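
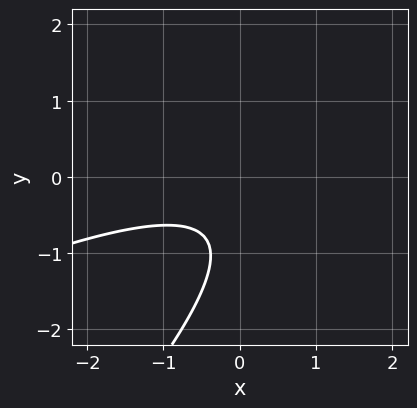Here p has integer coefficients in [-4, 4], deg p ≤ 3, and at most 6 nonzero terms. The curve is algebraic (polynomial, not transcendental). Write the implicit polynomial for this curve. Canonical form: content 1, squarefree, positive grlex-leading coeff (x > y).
x^2 - 3*x*y + 2*y^2 + 3*y + 2

(a) deg p = 2. A generic line meets the curve in up to 2 points.
(b) From the visible intercepts: it misses every integer gridline on the y-axis; no x-intercept at any integer in the box.
(c) Matching integer coefficients to the picture gives p.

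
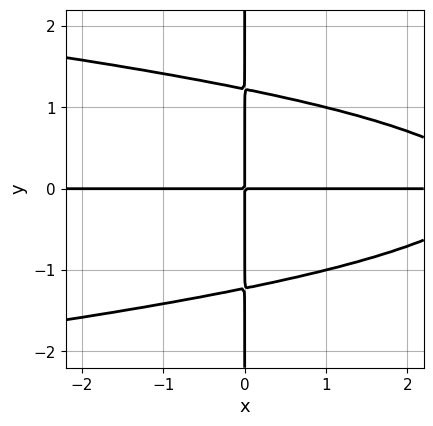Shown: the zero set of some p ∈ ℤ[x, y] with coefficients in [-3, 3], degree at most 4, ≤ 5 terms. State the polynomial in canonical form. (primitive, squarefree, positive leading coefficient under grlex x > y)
(a) The degree is 4 — a generic line meets the curve in up to 4 points.
(b) Observable constraints: every point of the y-axis in the box is on the curve; every point of the x-axis in the box is on the curve.
(c) Putting this together gives p.

2*x*y^3 + x^2*y - 3*x*y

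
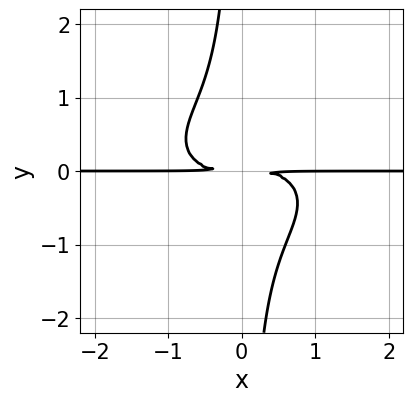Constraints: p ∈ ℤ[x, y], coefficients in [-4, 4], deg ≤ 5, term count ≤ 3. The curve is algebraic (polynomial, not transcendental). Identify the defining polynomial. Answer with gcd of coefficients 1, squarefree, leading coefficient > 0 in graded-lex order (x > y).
x^3*y + 3*x*y^3 + 2*y^2

1. deg p = 4.
2. Against the integer gridlines: every point of the x-axis in the box is on the curve.
3. The integer polynomial consistent with all of this is the stated p.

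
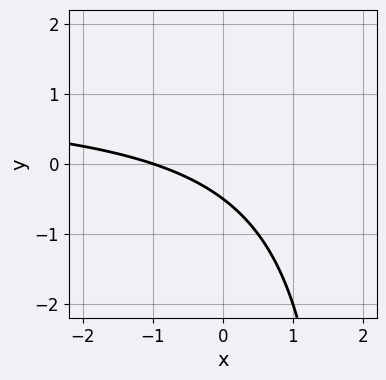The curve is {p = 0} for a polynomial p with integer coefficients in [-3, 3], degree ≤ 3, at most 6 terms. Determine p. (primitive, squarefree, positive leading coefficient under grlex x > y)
Degree: a generic line meets the curve in up to 2 points, so deg p = 2.
Reading off the gridlines: one x-axis crossing is at x = -1.
Solving for integer coefficients yields p as stated.

x*y - x - 2*y - 1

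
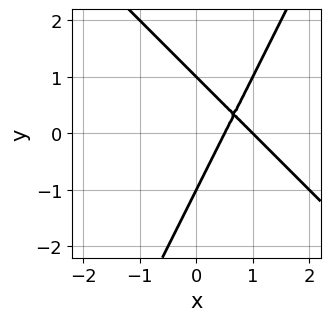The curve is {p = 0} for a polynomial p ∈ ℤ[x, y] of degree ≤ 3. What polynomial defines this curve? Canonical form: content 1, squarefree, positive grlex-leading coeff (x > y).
2*x^2 + x*y - y^2 - 3*x + 1

1. The degree is 2 — no degree-1 curve has this shape.
2. Against the integer gridlines: the y-axis gridline crossings are at y ∈ {-1, 1}; one x-axis crossing is at x = 1.
3. Matching integer coefficients to the picture gives p.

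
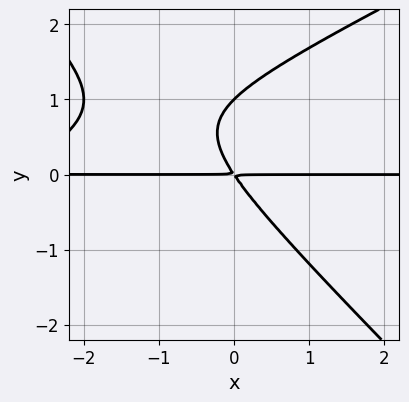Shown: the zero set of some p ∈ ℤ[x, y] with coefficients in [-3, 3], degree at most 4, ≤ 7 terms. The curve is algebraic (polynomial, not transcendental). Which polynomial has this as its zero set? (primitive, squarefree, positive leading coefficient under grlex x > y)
x^2*y - x*y^2 - 2*y^3 + 3*x*y + 2*y^2

First, deg p = 3. A generic line meets the curve in up to 3 points.
Next, checking where it meets the axes: every point of the x-axis in the box is on the curve; it meets the y-axis at y = 1 (among the integer gridlines).
Finally, matching integer coefficients to the picture gives p.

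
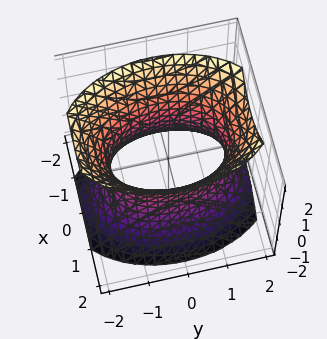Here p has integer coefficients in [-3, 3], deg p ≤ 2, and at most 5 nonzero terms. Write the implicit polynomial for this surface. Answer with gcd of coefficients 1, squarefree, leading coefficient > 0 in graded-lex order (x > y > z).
2*x^2 + y^2 - z^2 - 2

The degree is 2 — one connected sheet with a waist; a quadric.
Symmetries: the z ↦ −z reflection is a symmetry, so z appears only in even powers; the x ↦ −x reflection is a symmetry, so x appears only in even powers; it's symmetric under y → −y, forcing even powers of y.
Observable constraints: among the integer gridlines, it crosses the x-axis at x ∈ {-1, 1}; it misses every integer gridline on the z-axis.
Fitting integer coefficients to these (and the overall shape) gives p.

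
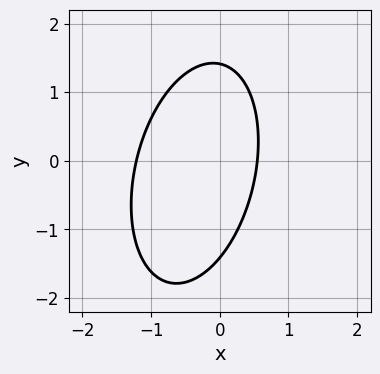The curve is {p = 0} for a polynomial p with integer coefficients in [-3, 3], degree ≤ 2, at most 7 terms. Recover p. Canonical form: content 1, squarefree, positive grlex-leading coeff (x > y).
3*x^2 - x*y + y^2 + 2*x - 2

First, the degree is 2 — a generic line meets the curve in up to 2 points.
Finally, matching integer coefficients to the picture gives p.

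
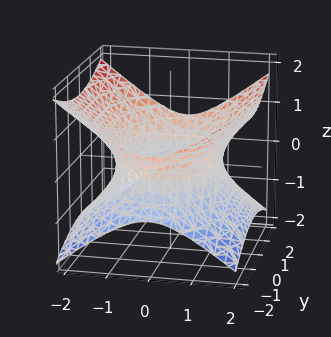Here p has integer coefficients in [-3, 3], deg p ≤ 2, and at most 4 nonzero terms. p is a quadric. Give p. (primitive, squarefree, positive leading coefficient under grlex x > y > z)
Degree: one connected sheet with a waist; a quadric, so deg p = 2.
Symmetries: it's symmetric under y → −y, forcing even powers of y; mirror symmetry z ↦ −z ⇒ only even powers of z; the x ↦ −x reflection is a symmetry, so x appears only in even powers.
From the axis intercepts and sections: it misses every integer gridline on the z-axis.
Together with the visible shape, these determine p as stated.

2*x^2 + y^2 - 3*z^2 - 3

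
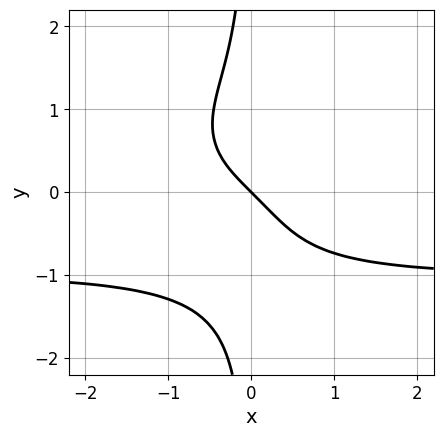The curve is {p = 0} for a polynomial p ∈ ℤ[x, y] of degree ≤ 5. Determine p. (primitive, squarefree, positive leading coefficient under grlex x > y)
x^3*y + 2*x*y^3 + x^3 + 2*x + 2*y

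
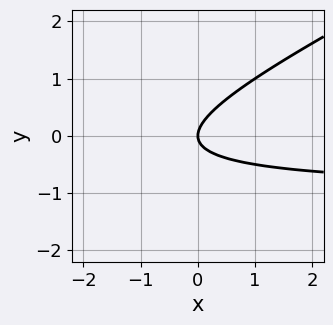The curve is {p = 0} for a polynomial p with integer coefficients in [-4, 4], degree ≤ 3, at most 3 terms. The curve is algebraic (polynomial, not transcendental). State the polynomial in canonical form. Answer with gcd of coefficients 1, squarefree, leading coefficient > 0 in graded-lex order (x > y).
1. deg p = 2. A generic line meets the curve in up to 2 points.
2. From the visible intercepts: it crosses the y-axis at the gridline y = 0; it crosses the x-axis at the gridline x = 0.
3. Together with the visible shape, these determine p as stated.

x*y - 2*y^2 + x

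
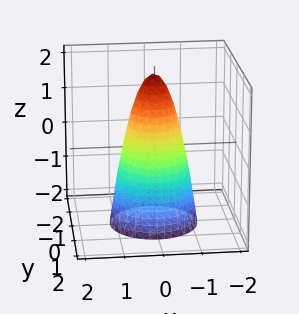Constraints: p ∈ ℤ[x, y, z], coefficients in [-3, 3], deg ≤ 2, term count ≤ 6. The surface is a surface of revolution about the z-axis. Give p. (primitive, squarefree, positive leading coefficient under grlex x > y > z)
3*x^2 + 3*y^2 + z - 2

First, deg p = 2. No degree-1 surface has this shape.
Then, symmetries: the z-axis is an axis of rotation, so x and y enter only as x² + y².
Next, observable constraints: a circular section at z = -2 has radius between 1 and 2; it meets the z-axis at z = 2 (among the integer gridlines).
Finally, solving for integer coefficients yields p as stated.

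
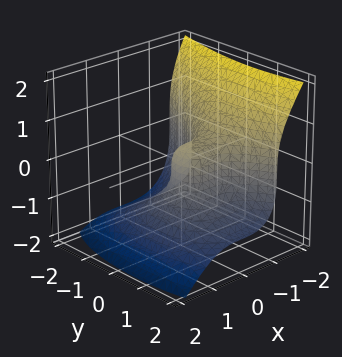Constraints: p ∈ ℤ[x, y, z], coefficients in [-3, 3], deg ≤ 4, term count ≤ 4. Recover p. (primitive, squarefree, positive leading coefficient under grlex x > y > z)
3*x^3 + 2*z^3 + 2*y^2 - 2*y

Degree: no degree-2 surface has this shape, so deg p = 3.
From the axis intercepts and sections: the y-axis gridline crossings are at y ∈ {0, 1}; one z-axis crossing is at z = 0.
These observations pin down the coefficients.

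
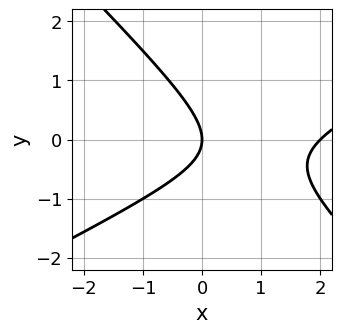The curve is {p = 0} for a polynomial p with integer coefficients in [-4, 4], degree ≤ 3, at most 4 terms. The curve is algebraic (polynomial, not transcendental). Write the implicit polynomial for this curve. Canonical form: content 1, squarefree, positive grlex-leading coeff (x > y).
x^2 - x*y - 2*y^2 - 2*x

First, degree: a generic line meets the curve in up to 2 points, so deg p = 2.
Next, checking where it meets the axes: one y-axis crossing is at y = 0; among the integer gridlines, it crosses the x-axis at x ∈ {0, 2}.
Finally, fitting integer coefficients to these (and the overall shape) gives p.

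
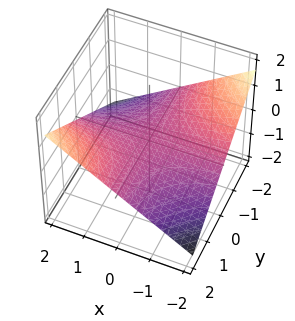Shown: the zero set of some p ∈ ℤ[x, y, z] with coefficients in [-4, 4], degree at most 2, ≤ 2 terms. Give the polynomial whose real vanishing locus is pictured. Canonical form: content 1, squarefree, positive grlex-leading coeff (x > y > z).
(a) The degree is 2 — a hyperbolic paraboloid; a quadric.
(b) Reading off the gridlines: every point of the x-axis in the box is on the surface; one z-axis crossing is at z = 0.
(c) Together with the visible shape, these determine p as stated. Check: (0, 2, 0) on the y-axis lies on the surface, and p(0, 2, 0) = 0. ✓

x*y - 3*z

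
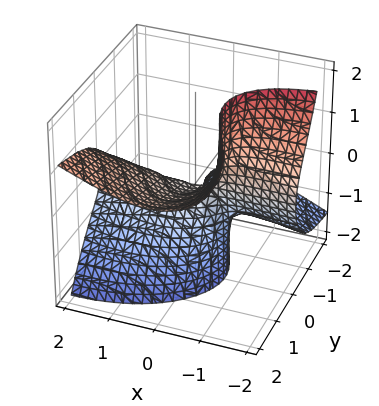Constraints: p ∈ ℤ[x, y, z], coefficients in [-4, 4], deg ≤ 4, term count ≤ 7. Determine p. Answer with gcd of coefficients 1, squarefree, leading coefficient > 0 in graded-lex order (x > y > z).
(a) The degree is 3 — the shape is more complex than any degree-2 surface.
(b) Reading off the gridlines: it meets the y-axis at y = 0 (among the integer gridlines); one z-axis crossing is at z = 0.
(c) The integer polynomial consistent with all of this is the stated p. Check: (-1, 0, 0) on the x-axis lies on the surface, and p(-1, 0, 0) = 0. ✓

2*x^2*y - 3*x*z^2 + y^3 - 3*y^2*z - 2*z^2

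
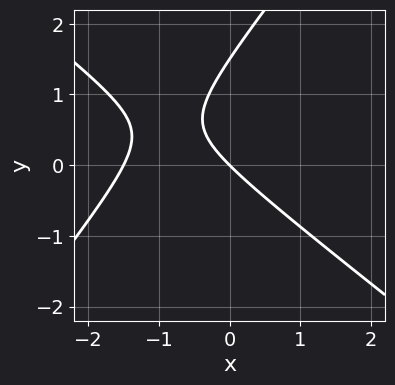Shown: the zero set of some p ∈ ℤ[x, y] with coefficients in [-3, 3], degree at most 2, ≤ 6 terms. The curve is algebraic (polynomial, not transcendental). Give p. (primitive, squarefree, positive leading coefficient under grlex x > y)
2*x^2 + x*y - 2*y^2 + 3*x + 3*y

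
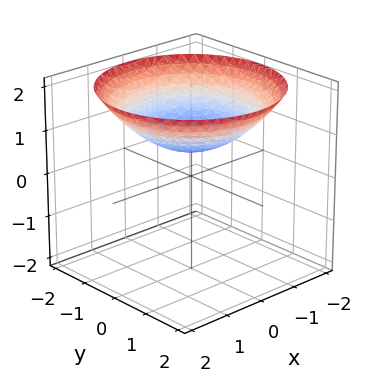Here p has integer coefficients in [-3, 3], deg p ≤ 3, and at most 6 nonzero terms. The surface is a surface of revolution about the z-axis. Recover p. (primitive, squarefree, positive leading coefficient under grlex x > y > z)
x^2 + y^2 - 3*z + 2

1. deg p = 2. A generic line meets the surface in up to 2 points.
2. Symmetry: every cross-section ⟂ z is a circle, so x, y appear only via x² + y².
3. Checking where it meets the axes: the surface avoids every integer y-axis point in the box; no x-intercept at any integer in the box; a circular section at z = 1 has radius exactly 1.
4. Solving for integer coefficients yields p as stated.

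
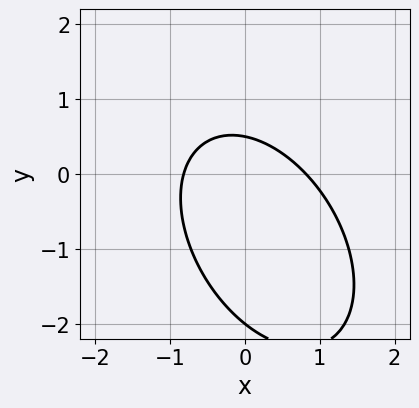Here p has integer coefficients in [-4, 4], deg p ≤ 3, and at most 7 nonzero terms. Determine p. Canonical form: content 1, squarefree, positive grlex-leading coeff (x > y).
(a) deg p = 2.
(b) Checking where it meets the axes: one y-axis crossing is at y = -2.
(c) These observations pin down the coefficients.

3*x^2 + 2*x*y + 2*y^2 + 3*y - 2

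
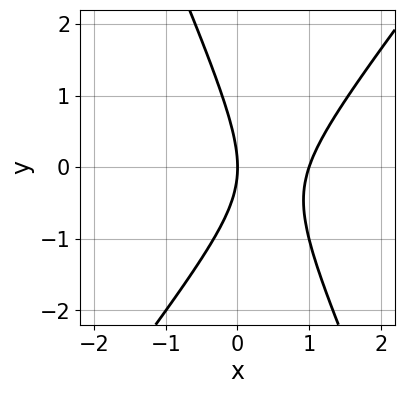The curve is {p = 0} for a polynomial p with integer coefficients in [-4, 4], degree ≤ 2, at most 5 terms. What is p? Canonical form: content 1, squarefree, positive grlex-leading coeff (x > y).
3*x^2 - x*y - y^2 - 3*x

1. The degree is 2 — a generic line meets the curve in up to 2 points.
2. From the axis intercepts and sections: the x-axis gridline crossings are at x ∈ {0, 1}; one y-axis crossing is at y = 0.
3. Solving for integer coefficients yields p as stated.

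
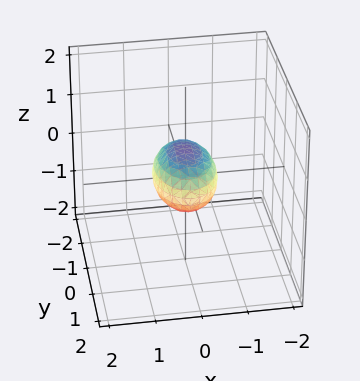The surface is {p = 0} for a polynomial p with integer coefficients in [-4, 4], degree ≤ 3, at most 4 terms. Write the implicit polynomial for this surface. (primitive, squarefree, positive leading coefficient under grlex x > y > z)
2*x^2 + y^2 + 2*z^2 - 1

(a) The degree is 2 — a closed, bounded, convex surface; a quadric.
(b) Symmetries: it's symmetric under y → −y, forcing even powers of y; mirror symmetry z ↦ −z ⇒ only even powers of z; mirror symmetry x ↦ −x ⇒ only even powers of x.
(c) Observable constraints: among the integer gridlines, it crosses the y-axis at y ∈ {-1, 1}.
(d) The integer polynomial consistent with all of this is the stated p.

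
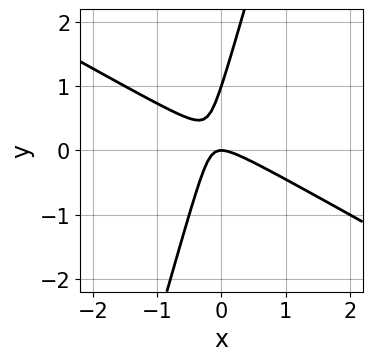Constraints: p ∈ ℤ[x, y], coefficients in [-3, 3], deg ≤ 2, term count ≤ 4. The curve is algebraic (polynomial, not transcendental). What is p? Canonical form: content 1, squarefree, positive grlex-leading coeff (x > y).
2*x^2 + 3*x*y - y^2 + y

Degree: a generic line meets the curve in up to 2 points, so deg p = 2.
Against the integer gridlines: it meets the x-axis at x = 0 (among the integer gridlines); among the integer gridlines, it crosses the y-axis at y ∈ {0, 1}.
Matching integer coefficients to the picture gives p.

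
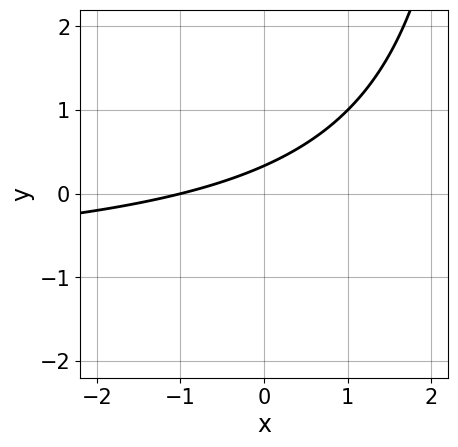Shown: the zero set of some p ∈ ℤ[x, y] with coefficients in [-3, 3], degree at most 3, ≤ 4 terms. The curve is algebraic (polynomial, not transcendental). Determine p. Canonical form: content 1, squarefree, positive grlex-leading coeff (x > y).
x*y + x - 3*y + 1

(a) deg p = 2. A generic line meets the curve in up to 2 points.
(b) From the visible intercepts: it meets the x-axis at x = -1 (among the integer gridlines).
(c) These observations pin down the coefficients.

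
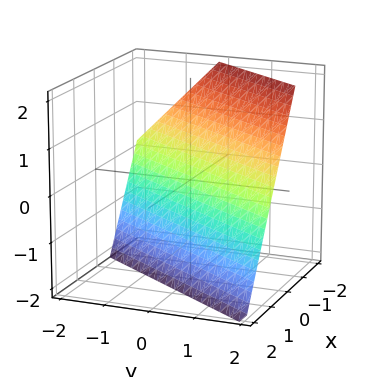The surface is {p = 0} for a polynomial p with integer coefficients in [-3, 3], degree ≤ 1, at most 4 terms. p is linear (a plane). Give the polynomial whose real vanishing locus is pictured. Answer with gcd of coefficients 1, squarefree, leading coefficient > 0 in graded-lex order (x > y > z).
First, deg p = 1.
Next, reading off the gridlines: it crosses the z-axis at the gridline z = -1; one y-axis crossing is at y = 1.
Finally, solving for integer coefficients yields p as stated.

3*x - 2*y + 2*z + 2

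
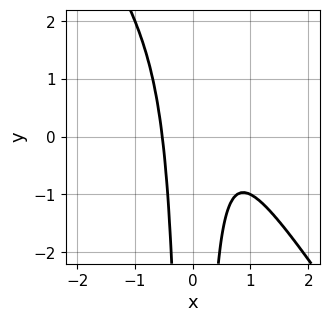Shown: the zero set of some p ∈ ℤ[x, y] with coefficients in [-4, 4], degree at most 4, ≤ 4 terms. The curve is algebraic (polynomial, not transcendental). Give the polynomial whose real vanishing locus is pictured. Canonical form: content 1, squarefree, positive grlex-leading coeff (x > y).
1. The degree is 3 — no degree-2 curve has this shape.
2. Against the integer gridlines: it misses every integer gridline on the y-axis.
3. Together with the visible shape, these determine p as stated.

3*x^3 + 2*x^2*y - 2*x^2 + 1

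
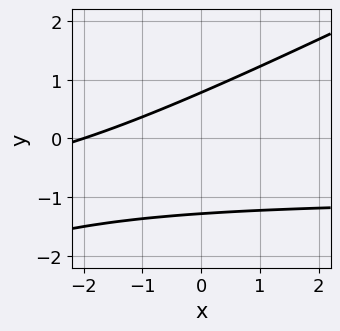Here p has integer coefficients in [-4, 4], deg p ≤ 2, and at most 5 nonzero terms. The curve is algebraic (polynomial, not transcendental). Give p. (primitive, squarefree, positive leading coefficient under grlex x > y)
x*y - 2*y^2 + x - y + 2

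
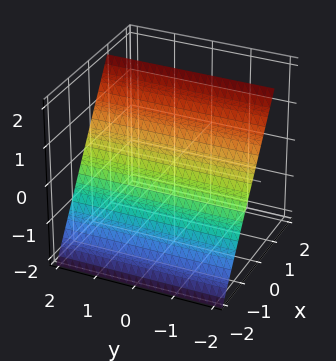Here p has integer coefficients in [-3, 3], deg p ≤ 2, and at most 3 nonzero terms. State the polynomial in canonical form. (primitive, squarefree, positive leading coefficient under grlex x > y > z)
3*x - 2*z + 2

First, deg p = 1. The surface is flat (a plane).
Then, observable constraints: one z-axis crossing is at z = 1; it misses every integer gridline on the y-axis.
Finally, the integer polynomial consistent with all of this is the stated p.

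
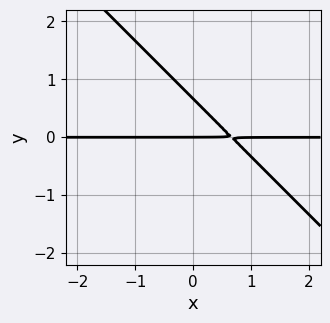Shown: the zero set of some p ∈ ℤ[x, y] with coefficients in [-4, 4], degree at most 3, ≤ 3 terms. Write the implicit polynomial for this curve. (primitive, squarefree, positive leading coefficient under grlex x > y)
3*x*y + 3*y^2 - 2*y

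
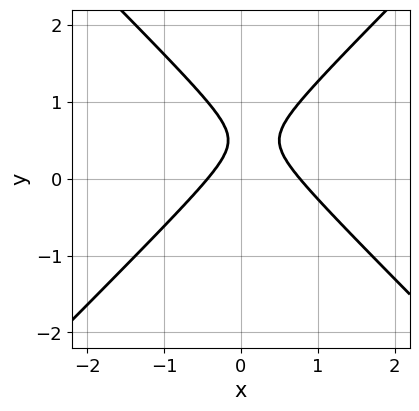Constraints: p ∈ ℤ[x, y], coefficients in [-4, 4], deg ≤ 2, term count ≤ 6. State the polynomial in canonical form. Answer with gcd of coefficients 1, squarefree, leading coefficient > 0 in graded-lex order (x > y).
First, the degree is 2 — the shape is more complex than any degree-1 curve.
Then, checking where it meets the axes: the curve avoids every integer y-axis point in the box.
Finally, the integer polynomial consistent with all of this is the stated p.

3*x^2 - 3*y^2 - x + 3*y - 1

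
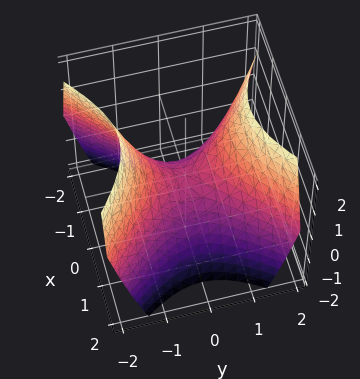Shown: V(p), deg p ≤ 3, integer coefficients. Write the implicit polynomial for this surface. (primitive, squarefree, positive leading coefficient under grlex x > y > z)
x^2 - y^2 + z

1. deg p = 2.
2. Symmetries: mirror symmetry x ↦ −x ⇒ only even powers of x; it's symmetric under y → −y, forcing even powers of y.
3. Checking where it meets the axes: it crosses the z-axis at the gridline z = 0; it crosses the x-axis at the gridline x = 0; it meets the y-axis at y = 0 (among the integer gridlines).
4. Fitting integer coefficients to these (and the overall shape) gives p.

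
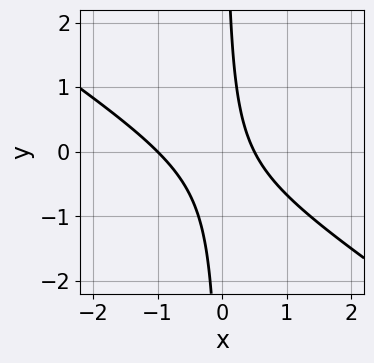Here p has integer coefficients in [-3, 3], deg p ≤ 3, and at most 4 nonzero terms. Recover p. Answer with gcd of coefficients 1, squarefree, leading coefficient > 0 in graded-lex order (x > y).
deg p = 2. The shape is more complex than any degree-1 curve.
Against the integer gridlines: no y-intercept at any integer in the box; it meets the x-axis at x = -1 (among the integer gridlines).
Putting this together gives p.

2*x^2 + 3*x*y + x - 1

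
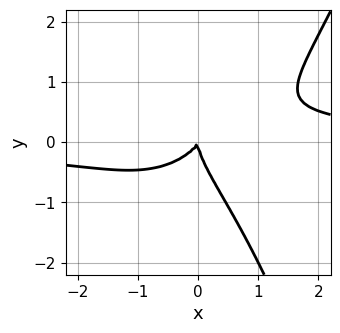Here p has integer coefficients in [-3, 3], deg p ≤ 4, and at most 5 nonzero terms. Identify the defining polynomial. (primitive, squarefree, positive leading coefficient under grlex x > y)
2*x^3*y - 2*x*y^2 - 2*y^3 - 2*x^2 + x*y

First, deg p = 4. The shape is more complex than any degree-3 curve.
Next, observable constraints: one x-axis crossing is at x = 0; one y-axis crossing is at y = 0.
Finally, the integer polynomial consistent with all of this is the stated p.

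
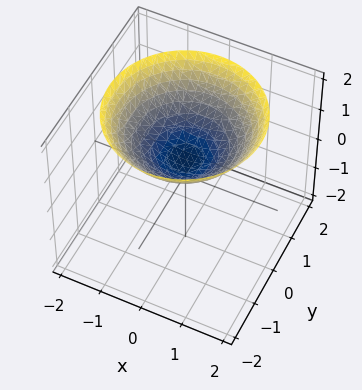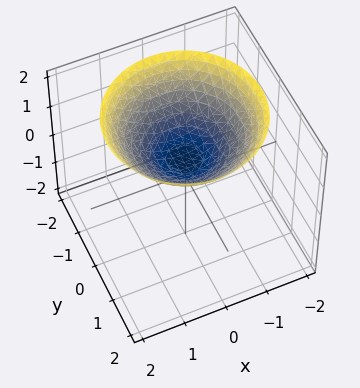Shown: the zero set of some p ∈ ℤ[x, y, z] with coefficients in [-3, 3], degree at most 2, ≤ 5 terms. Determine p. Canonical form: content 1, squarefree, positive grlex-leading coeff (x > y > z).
x^2 + y^2 - 2*z + 1

First, degree: the shape is more complex than any degree-1 surface, so deg p = 2.
Then, by symmetry, every cross-section ⟂ z is a circle, so x, y appear only via x² + y².
Next, reading off the gridlines: the surface avoids every integer x-axis point in the box; a circular section at z = 1 has radius exactly 1.
Finally, putting this together gives p.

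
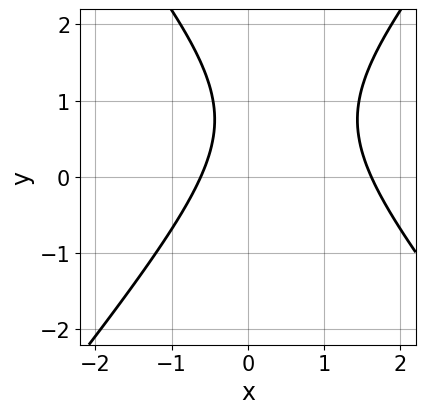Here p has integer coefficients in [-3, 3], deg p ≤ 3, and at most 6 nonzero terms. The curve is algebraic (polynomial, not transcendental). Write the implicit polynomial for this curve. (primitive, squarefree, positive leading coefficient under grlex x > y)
3*x^2 - 2*y^2 - 3*x + 3*y - 3

1. The degree is 2 — no degree-1 curve has this shape.
2. Observable constraints: the curve avoids every integer y-axis point in the box.
3. Assembling these constraints gives the stated polynomial.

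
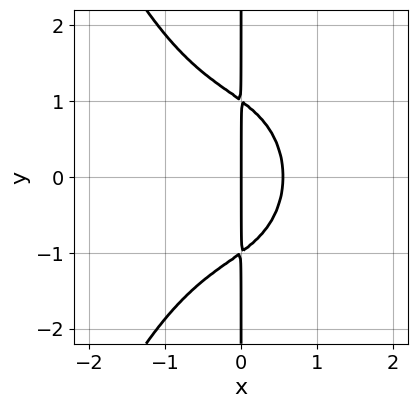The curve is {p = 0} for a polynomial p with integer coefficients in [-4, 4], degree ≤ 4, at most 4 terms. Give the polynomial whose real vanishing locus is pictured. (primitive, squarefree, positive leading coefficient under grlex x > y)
The degree is 4 — a generic line meets the curve in up to 4 points.
Symmetries: it's symmetric under y → −y, forcing even powers of y.
Against the integer gridlines: every point of the y-axis in the box is on the curve; one x-axis crossing is at x = 0.
The integer polynomial consistent with all of this is the stated p.

2*x^4 + 2*x*y^2 + 3*x^2 - 2*x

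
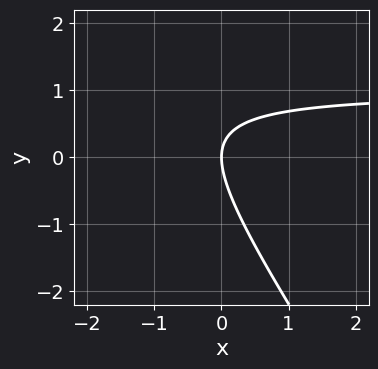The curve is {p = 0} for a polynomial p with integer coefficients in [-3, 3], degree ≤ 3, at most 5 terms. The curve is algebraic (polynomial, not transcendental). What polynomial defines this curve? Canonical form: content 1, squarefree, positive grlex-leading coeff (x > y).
First, deg p = 2.
Then, observable constraints: one x-axis crossing is at x = 0; one y-axis crossing is at y = 0.
Finally, fitting integer coefficients to these (and the overall shape) gives p.

3*x*y + 2*y^2 - 3*x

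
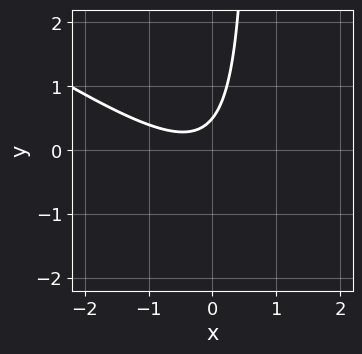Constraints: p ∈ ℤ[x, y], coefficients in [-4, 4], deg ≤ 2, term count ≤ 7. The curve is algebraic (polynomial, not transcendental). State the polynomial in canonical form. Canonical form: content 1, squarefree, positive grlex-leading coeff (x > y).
First, the degree is 2 — no degree-1 curve has this shape.
Then, reading off the gridlines: it misses every integer gridline on the x-axis.
Finally, putting this together gives p.

2*x^2 + 3*x*y + x - 2*y + 1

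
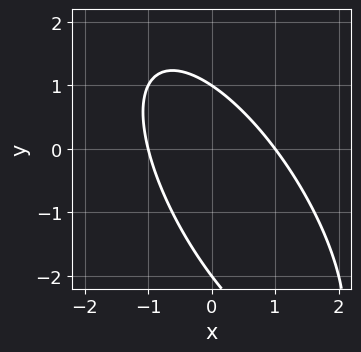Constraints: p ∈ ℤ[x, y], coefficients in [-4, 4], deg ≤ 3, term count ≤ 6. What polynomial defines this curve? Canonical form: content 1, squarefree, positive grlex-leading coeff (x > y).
1. The degree is 2 — the shape is more complex than any degree-1 curve.
2. Against the integer gridlines: the y-axis gridline crossings are at y ∈ {-2, 1}; among the integer gridlines, it crosses the x-axis at x ∈ {-1, 1}.
3. These observations pin down the coefficients.

2*x^2 + 2*x*y + y^2 + y - 2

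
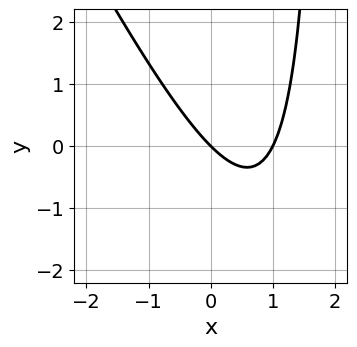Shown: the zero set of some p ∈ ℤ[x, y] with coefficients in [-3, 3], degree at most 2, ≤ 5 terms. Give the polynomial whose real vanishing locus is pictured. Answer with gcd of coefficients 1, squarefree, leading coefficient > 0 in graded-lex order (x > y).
(a) Degree: the shape is more complex than any degree-1 curve, so deg p = 2.
(b) Against the integer gridlines: one y-axis crossing is at y = 0; the x-axis gridline crossings are at x ∈ {0, 1}.
(c) Assembling these constraints gives the stated polynomial.

2*x^2 + x*y - 2*x - 2*y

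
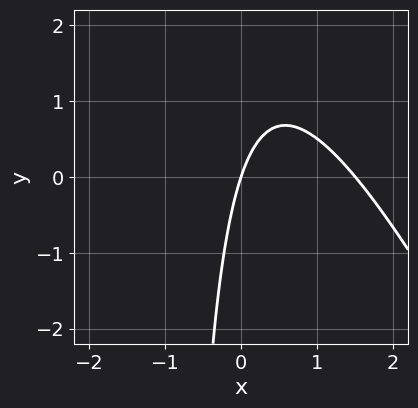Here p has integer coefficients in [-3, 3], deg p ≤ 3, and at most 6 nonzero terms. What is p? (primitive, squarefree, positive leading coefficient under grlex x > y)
1. deg p = 2.
2. From the axis intercepts and sections: it crosses the y-axis at the gridline y = 0; it crosses the x-axis at the gridline x = 0.
3. These observations pin down the coefficients.

2*x^2 + x*y - 3*x + y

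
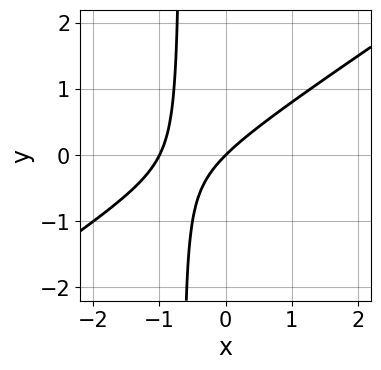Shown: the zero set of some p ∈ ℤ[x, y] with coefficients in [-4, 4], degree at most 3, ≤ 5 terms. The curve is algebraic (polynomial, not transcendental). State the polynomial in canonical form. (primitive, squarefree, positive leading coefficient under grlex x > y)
2*x^2 - 3*x*y + 2*x - 2*y

1. Degree: a generic line meets the curve in up to 2 points, so deg p = 2.
2. From the axis intercepts and sections: the x-axis gridline crossings are at x ∈ {-1, 0}; one y-axis crossing is at y = 0.
3. Fitting integer coefficients to these (and the overall shape) gives p.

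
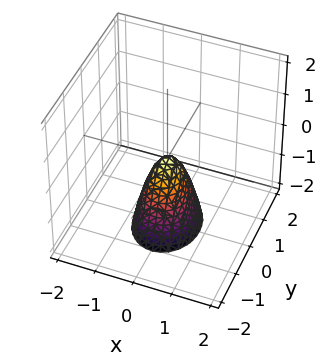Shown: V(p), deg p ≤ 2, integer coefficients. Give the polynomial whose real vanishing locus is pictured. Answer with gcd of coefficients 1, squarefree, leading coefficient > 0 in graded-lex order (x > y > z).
3*x^2 + 2*y^2 + z

(a) Degree: a single bowl opening along one axis; a quadric, so deg p = 2.
(b) Symmetries: it's symmetric under y → −y, forcing even powers of y; it's symmetric under x → −x, forcing even powers of x.
(c) From the axis intercepts and sections: it crosses the y-axis at the gridline y = 0; one z-axis crossing is at z = 0; it meets the x-axis at x = 0 (among the integer gridlines).
(d) Together with the visible shape, these determine p as stated.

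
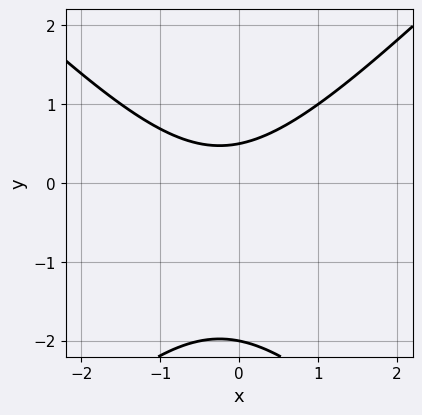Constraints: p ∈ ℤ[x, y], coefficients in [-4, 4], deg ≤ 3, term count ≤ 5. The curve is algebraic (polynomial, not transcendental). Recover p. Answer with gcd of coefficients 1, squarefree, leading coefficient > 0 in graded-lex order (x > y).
2*x^2 - 2*y^2 + x - 3*y + 2

The degree is 2 — no degree-1 curve has this shape.
Observable constraints: one y-axis crossing is at y = -2; it misses every integer gridline on the x-axis.
Putting this together gives p.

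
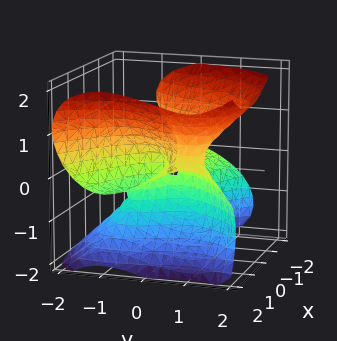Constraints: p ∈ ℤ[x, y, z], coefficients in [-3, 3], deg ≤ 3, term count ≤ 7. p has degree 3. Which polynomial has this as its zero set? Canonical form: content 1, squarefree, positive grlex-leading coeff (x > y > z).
3*x^2*z + 2*y^3 - 3*z^3 - 3*x*y - z^2

Degree: no degree-2 surface has this shape, so deg p = 3.
Reading off the gridlines: it crosses the y-axis at the gridline y = 0; every point of the x-axis in the box is on the surface; it crosses the z-axis at the gridline z = 0.
Assembling these constraints gives the stated polynomial.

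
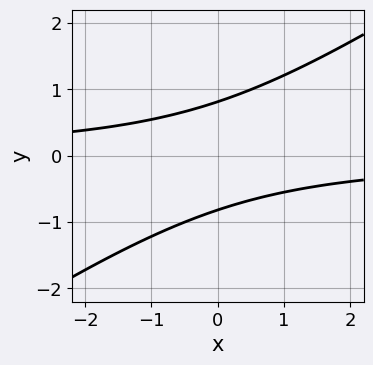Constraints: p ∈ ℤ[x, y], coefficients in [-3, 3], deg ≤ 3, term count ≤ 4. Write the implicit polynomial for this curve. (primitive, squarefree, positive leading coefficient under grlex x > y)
2*x*y - 3*y^2 + 2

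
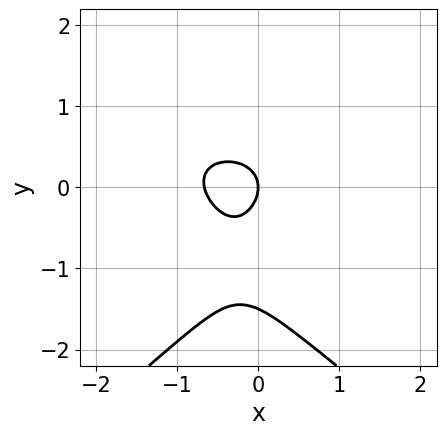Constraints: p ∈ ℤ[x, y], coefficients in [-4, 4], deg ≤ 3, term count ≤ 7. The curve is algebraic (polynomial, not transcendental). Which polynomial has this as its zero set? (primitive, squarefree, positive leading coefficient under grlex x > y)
1. The degree is 3 — no degree-2 curve has this shape.
2. Against the integer gridlines: one y-axis crossing is at y = 0; it meets the x-axis at x = 0 (among the integer gridlines).
3. Putting this together gives p.

x^2*y - 2*y^3 - 3*x^2 - 3*y^2 - 2*x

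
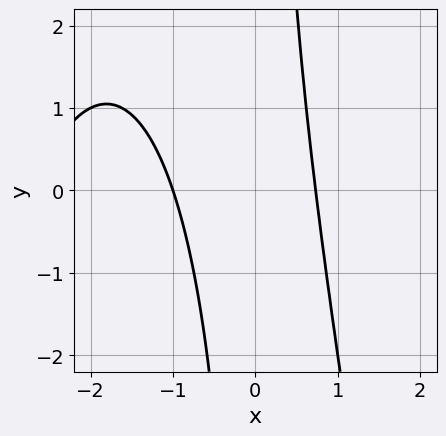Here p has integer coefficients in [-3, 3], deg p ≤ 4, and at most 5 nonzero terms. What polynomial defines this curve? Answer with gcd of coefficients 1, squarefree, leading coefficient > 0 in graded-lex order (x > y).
x^3 + 3*x^2 + x*y - 2

1. The degree is 3 — the shape is more complex than any degree-2 curve.
2. From the axis intercepts and sections: it meets the x-axis at x = -1 (among the integer gridlines); no y-intercept at any integer in the box.
3. Fitting integer coefficients to these (and the overall shape) gives p.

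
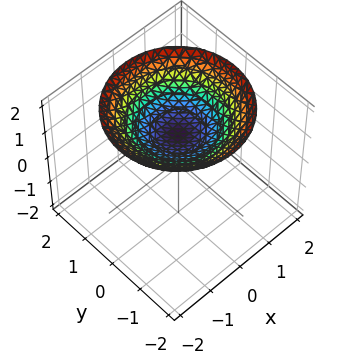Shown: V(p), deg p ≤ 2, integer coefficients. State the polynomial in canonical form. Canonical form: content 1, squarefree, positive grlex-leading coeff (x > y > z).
x^2 + y^2 - 3*z + 3

(a) The degree is 2 — no degree-1 surface has this shape.
(b) Symmetry: every cross-section ⟂ z is a circle, so x, y appear only via x² + y².
(c) From the axis intercepts and sections: it crosses the z-axis at the gridline z = 1; a circular section at z = 2 has radius between 1 and 2; the surface avoids every integer y-axis point in the box.
(d) Matching integer coefficients to the picture gives p.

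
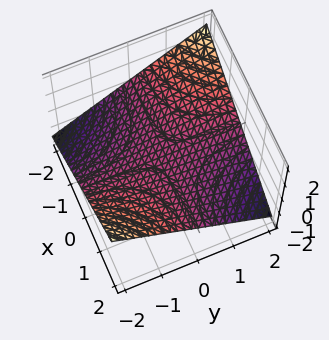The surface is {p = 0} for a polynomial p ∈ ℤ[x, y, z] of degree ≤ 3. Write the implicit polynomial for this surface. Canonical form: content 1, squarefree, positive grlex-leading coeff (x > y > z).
First, the degree is 2 — a hyperbolic paraboloid; a quadric.
Next, against the integer gridlines: every point of the y-axis in the box is on the surface; it meets the z-axis at z = 0 (among the integer gridlines); every point of the x-axis in the box is on the surface.
Finally, putting this together gives p.

x*y + 3*z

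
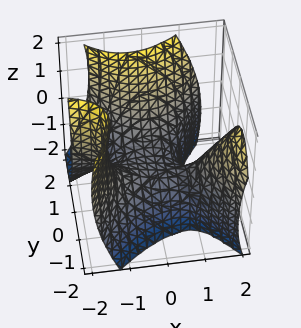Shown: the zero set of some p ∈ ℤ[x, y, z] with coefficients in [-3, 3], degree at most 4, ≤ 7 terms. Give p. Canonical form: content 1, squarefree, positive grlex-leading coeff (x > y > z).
deg p = 3. No degree-2 surface has this shape.
From the axis intercepts and sections: it crosses the y-axis at the gridline y = 1; it misses every integer gridline on the x-axis.
Fitting integer coefficients to these (and the overall shape) gives p.

3*x^2*y + x*z^2 - 2*y^3 + 3*z + 2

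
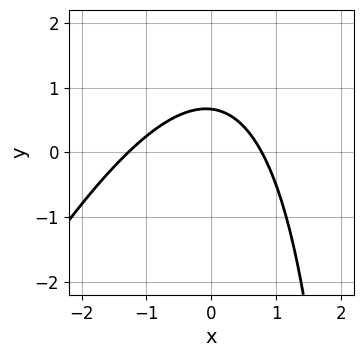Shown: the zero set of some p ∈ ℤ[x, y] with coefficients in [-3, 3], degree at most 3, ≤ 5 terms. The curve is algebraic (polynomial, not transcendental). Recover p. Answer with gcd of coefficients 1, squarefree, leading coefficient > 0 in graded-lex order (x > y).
2*x^2 - x*y + x + 3*y - 2

First, degree: no degree-1 curve has this shape, so deg p = 2.
Finally, the integer polynomial consistent with all of this is the stated p.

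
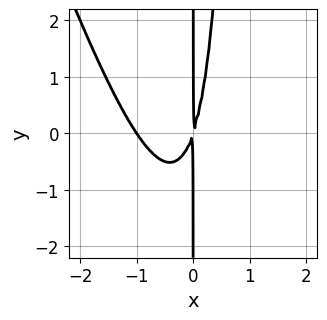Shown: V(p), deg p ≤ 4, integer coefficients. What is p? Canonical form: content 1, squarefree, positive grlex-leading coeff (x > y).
(a) Degree: no degree-2 curve has this shape, so deg p = 3.
(b) Against the integer gridlines: every point of the y-axis in the box is on the curve; it crosses the x-axis at the gridline x = -1.
(c) The integer polynomial consistent with all of this is the stated p.

3*x^3 + x^2*y + 3*x^2 - x*y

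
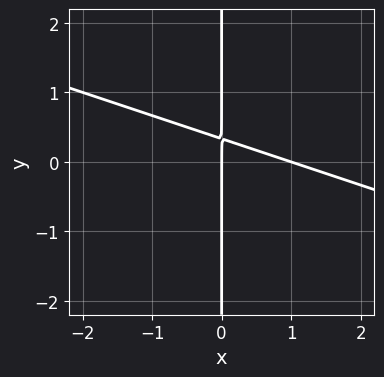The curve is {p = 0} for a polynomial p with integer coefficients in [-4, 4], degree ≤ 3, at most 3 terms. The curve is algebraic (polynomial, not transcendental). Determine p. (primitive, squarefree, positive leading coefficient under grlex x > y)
x^2 + 3*x*y - x

1. The degree is 2 — no degree-1 curve has this shape.
2. Checking where it meets the axes: the visible y-axis segment lies entirely on the curve; among the integer gridlines, it crosses the x-axis at x ∈ {0, 1}.
3. Putting this together gives p.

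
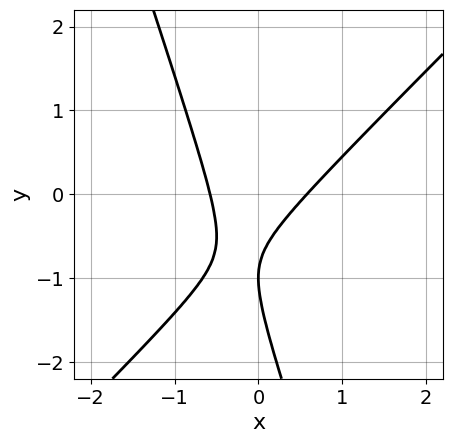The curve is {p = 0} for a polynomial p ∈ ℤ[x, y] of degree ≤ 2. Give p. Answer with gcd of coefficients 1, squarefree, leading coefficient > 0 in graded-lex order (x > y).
1. Degree: no degree-1 curve has this shape, so deg p = 2.
2. Checking where it meets the axes: it crosses the y-axis at the gridline y = -1.
3. Solving for integer coefficients yields p as stated.

3*x^2 - 2*x*y - y^2 - 2*y - 1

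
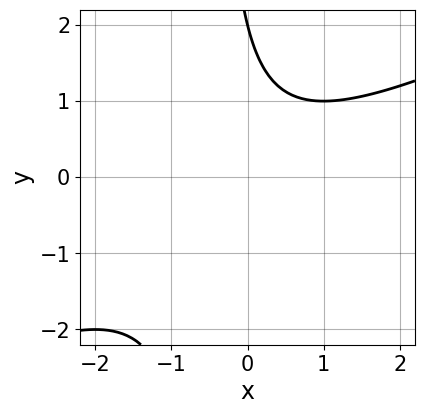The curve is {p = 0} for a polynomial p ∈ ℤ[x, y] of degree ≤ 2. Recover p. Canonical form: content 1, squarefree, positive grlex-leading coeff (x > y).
(a) The degree is 2 — no degree-1 curve has this shape.
(b) Against the integer gridlines: it crosses the y-axis at the gridline y = 2; no x-intercept at any integer in the box.
(c) Matching integer coefficients to the picture gives p.

x^2 - 2*x*y - y + 2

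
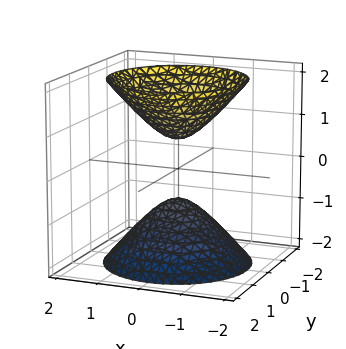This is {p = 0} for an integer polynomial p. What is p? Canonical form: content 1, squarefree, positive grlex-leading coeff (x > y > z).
(a) There are 2 components. They look like related sheets of one shape, so recover p as a whole.
(b) Degree: two separate bowl-shaped sheets opening away from each other; a quadric, so deg p = 2.
(c) Symmetries: rotational symmetry about the z-axis ⇒ p depends on x, y only through x² + y²; it's symmetric under z → −z, forcing even powers of z.
(d) Checking where it meets the axes: a circular section at z = 2 has radius between 1 and 2; it misses every integer gridline on the x-axis.
(e) Matching integer coefficients to the picture gives p.

3*x^2 + 3*y^2 - 2*z^2 + 1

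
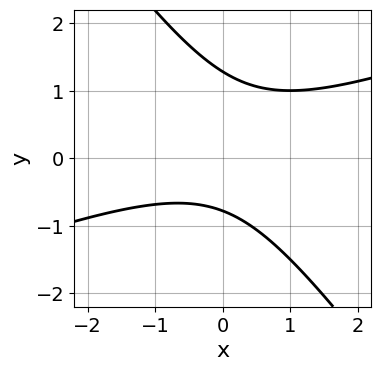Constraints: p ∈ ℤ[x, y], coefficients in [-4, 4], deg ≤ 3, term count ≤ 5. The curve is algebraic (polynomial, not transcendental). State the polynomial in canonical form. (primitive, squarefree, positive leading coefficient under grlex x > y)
1. Degree: a generic line meets the curve in up to 2 points, so deg p = 2.
2. From the visible intercepts: no x-intercept at any integer in the box.
3. Fitting integer coefficients to these (and the overall shape) gives p.

x^2 - 2*x*y - 2*y^2 + y + 2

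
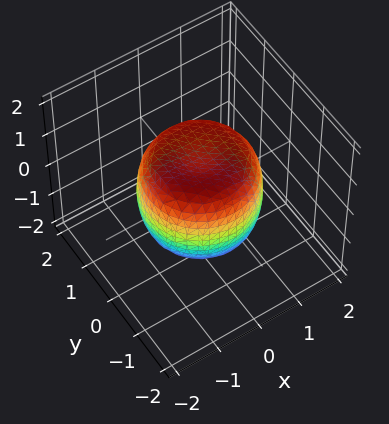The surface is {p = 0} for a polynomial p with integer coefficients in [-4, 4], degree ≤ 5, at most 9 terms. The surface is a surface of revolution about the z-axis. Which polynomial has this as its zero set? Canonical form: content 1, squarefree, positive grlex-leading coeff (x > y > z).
1. The degree is 4 — the shape is more complex than any degree-3 surface.
2. Symmetries: rotational symmetry about the z-axis ⇒ p depends on x, y only through x² + y².
3. Observable constraints: a circular section at z = 1 has radius exactly 1; the z-axis gridline crossings are at z ∈ {-1, 1}.
4. The integer polynomial consistent with all of this is the stated p.

x^4 + 2*x^2*y^2 + y^4 - x^2 - y^2 + z^2 - 1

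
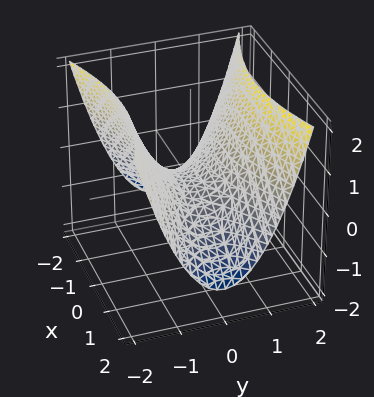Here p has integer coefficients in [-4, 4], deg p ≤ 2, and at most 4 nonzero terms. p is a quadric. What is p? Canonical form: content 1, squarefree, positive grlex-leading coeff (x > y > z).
First, deg p = 2.
Next, symmetries: mirror symmetry x ↦ −x ⇒ only even powers of x; it's symmetric under y → −y, forcing even powers of y.
Next, checking where it meets the axes: it crosses the z-axis at the gridline z = 0; one x-axis crossing is at x = 0; it crosses the y-axis at the gridline y = 0.
Finally, fitting integer coefficients to these (and the overall shape) gives p.

x^2 - 3*y^2 + 3*z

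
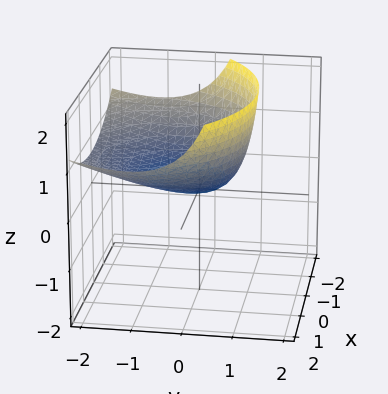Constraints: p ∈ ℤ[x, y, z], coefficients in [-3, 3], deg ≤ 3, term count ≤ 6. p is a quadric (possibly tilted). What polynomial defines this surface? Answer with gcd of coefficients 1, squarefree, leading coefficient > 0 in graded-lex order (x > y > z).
(a) The degree is 2 — no degree-1 surface has this shape.
(b) Observable constraints: it meets the z-axis at z = 0 (among the integer gridlines); it crosses the y-axis at the gridline y = 0; one x-axis crossing is at x = 0.
(c) Together with the visible shape, these determine p as stated.

x^2 + y^2 + 2*y*z - 3*z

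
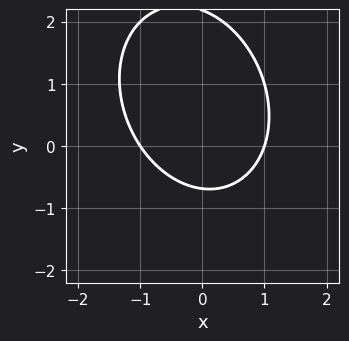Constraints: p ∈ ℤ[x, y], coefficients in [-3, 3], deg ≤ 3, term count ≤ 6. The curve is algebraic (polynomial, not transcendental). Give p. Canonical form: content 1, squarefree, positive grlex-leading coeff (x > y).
3*x^2 + x*y + 2*y^2 - 3*y - 3

(a) Degree: the shape is more complex than any degree-1 curve, so deg p = 2.
(b) Checking where it meets the axes: the x-axis gridline crossings are at x ∈ {-1, 1}.
(c) Assembling these constraints gives the stated polynomial.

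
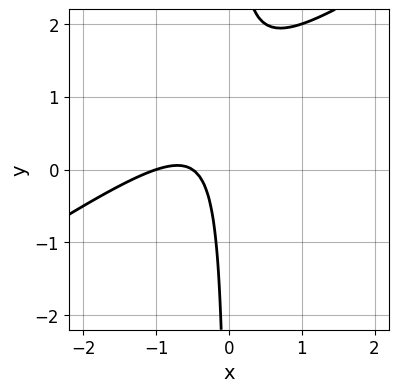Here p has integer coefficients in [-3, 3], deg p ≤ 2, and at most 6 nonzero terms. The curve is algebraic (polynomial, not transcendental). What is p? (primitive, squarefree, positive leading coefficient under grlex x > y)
1. deg p = 2. A generic line meets the curve in up to 2 points.
2. From the visible intercepts: no y-intercept at any integer in the box; it crosses the x-axis at the gridline x = -1.
3. Together with the visible shape, these determine p as stated.

2*x^2 - 3*x*y + 3*x + 1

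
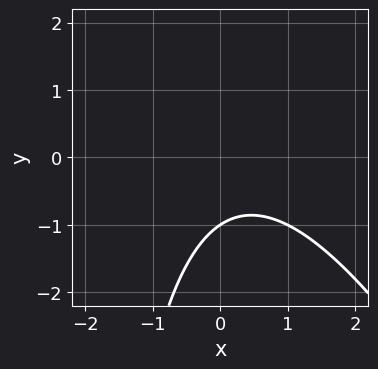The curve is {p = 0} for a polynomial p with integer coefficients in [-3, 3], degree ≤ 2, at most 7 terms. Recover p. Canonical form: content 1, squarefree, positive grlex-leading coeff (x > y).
2*x^2 + x*y - x + 3*y + 3

1. The degree is 2 — the shape is more complex than any degree-1 curve.
2. Observable constraints: it misses every integer gridline on the x-axis; it meets the y-axis at y = -1 (among the integer gridlines).
3. The integer polynomial consistent with all of this is the stated p.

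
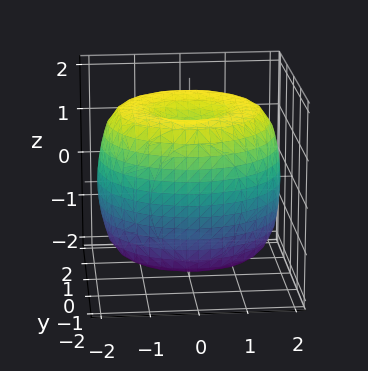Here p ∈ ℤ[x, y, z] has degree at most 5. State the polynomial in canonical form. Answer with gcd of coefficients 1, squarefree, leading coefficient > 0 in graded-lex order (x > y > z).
x^4 + 2*x^2*y^2 + y^4 - 3*x^2 - 3*y^2 + 2*z^2 - 3

(a) Degree: no degree-3 surface has this shape, so deg p = 4.
(b) Symmetries: rotational symmetry about the z-axis ⇒ p depends on x, y only through x² + y².
(c) Against the integer gridlines: a circular section at z = 0 has radius between 1 and 2.
(d) Together with the visible shape, these determine p as stated.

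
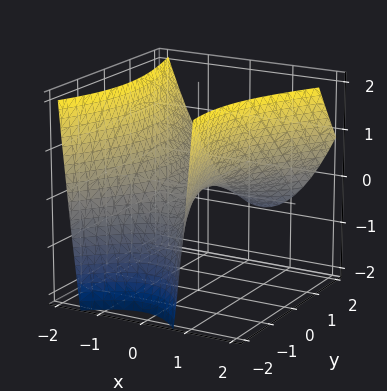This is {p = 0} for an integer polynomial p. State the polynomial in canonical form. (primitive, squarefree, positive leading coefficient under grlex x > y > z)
3*x^2 - x*y - y^2 - y*z - 3*z

Degree: a generic line meets the surface in up to 2 points, so deg p = 2.
Against the integer gridlines: one y-axis crossing is at y = 0; it crosses the z-axis at the gridline z = 0; it meets the x-axis at x = 0 (among the integer gridlines).
Solving for integer coefficients yields p as stated.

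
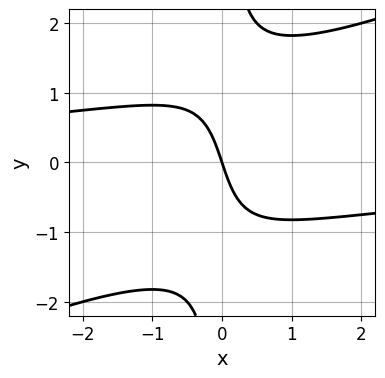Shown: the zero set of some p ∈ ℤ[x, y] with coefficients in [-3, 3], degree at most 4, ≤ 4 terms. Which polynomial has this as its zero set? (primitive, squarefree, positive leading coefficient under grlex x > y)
deg p = 3. No degree-2 curve has this shape.
From the axis intercepts and sections: one x-axis crossing is at x = 0; it crosses the y-axis at the gridline y = 0.
Together with the visible shape, these determine p as stated.

x^2*y - 2*x*y^2 + 3*x + y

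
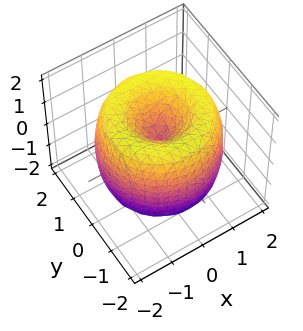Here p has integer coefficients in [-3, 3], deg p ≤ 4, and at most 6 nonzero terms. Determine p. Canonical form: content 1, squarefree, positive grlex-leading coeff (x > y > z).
Degree: the shape is more complex than any degree-3 surface, so deg p = 4.
Symmetries: every cross-section ⟂ z is a circle, so x, y appear only via x² + y².
Observable constraints: one y-axis crossing is at y = 0; it meets the x-axis at x = 0 (among the integer gridlines).
These observations pin down the coefficients.

x^4 + 2*x^2*y^2 + y^4 - 3*x^2 - 3*y^2 + z^2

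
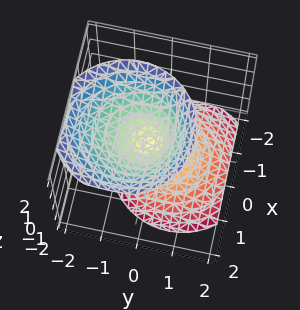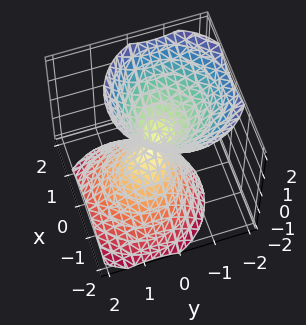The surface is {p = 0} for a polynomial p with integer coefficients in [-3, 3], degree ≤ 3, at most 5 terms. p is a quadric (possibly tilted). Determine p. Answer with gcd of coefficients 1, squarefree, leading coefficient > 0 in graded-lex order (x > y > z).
(a) I count 2 distinct pieces. Treating them together as one polynomial.
(b) deg p = 2. No degree-1 surface has this shape.
(c) Observable constraints: it meets the y-axis at y = 0 (among the integer gridlines); one x-axis crossing is at x = 0.
(d) Assembling these constraints gives the stated polynomial.

3*x^2 - x*z + 3*y^2 + 2*y*z - 2*z^2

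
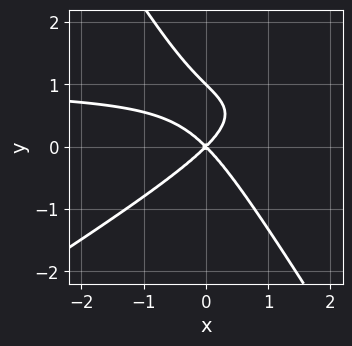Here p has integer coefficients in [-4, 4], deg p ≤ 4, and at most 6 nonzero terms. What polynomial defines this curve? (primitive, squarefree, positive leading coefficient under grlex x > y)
Degree: the shape is more complex than any degree-2 curve, so deg p = 3.
Reading off the gridlines: among the integer gridlines, it crosses the y-axis at y ∈ {0, 1}; it crosses the x-axis at the gridline x = 0.
Putting this together gives p.

x^2*y - x*y^2 - y^3 - x^2 + y^2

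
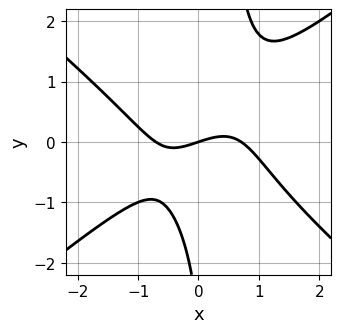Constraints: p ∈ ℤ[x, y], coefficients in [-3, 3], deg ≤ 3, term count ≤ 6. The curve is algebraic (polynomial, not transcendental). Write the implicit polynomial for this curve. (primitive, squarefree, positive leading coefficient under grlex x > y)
(a) Degree: a generic line meets the curve in up to 3 points, so deg p = 3.
(b) Against the integer gridlines: one y-axis crossing is at y = 0; it crosses the x-axis at the gridline x = 0.
(c) Assembling these constraints gives the stated polynomial.

2*x^3 - 3*x*y^2 + y^2 - x + 3*y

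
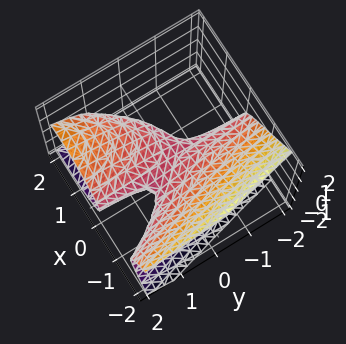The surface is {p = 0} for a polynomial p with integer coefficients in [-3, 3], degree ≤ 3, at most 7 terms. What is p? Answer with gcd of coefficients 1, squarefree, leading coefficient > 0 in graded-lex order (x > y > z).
x^3 - x^2 - 2*x*y + 3*z^2 + 2*z

1. The degree is 3 — the shape is more complex than any degree-2 surface.
2. Checking where it meets the axes: it meets the z-axis at z = 0 (among the integer gridlines); among the integer gridlines, it crosses the x-axis at x ∈ {0, 1}; the visible y-axis segment lies entirely on the surface.
3. The integer polynomial consistent with all of this is the stated p.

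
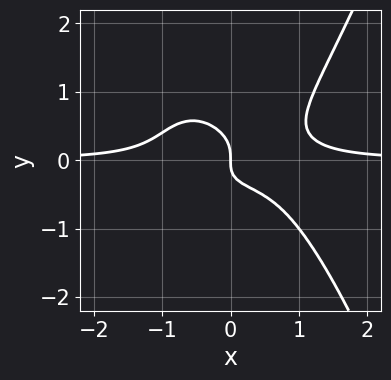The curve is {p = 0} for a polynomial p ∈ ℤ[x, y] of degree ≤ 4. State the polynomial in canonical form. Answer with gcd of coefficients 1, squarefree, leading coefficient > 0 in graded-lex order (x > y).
3*x^3*y - 3*y^3 - x*y - x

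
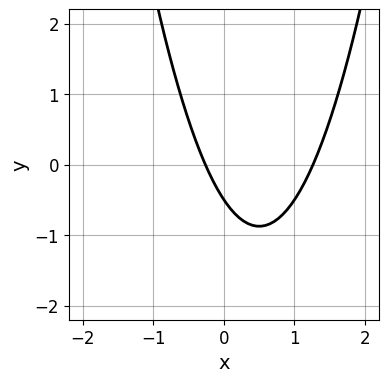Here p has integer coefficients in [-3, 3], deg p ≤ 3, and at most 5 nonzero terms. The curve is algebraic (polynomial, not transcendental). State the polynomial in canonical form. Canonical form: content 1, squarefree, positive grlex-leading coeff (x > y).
3*x^2 - 3*x - 2*y - 1

First, deg p = 2. No degree-1 curve has this shape.
Finally, solving for integer coefficients yields p as stated.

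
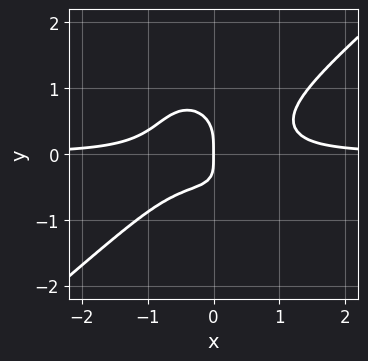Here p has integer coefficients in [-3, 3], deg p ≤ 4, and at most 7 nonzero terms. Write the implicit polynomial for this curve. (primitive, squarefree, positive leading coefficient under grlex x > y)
3*x^3*y - 2*x^2*y^2 - 2*y^4 - x*y - x

First, deg p = 4. No degree-3 curve has this shape.
Then, from the visible intercepts: it meets the x-axis at x = 0 (among the integer gridlines); it crosses the y-axis at the gridline y = 0.
Finally, together with the visible shape, these determine p as stated.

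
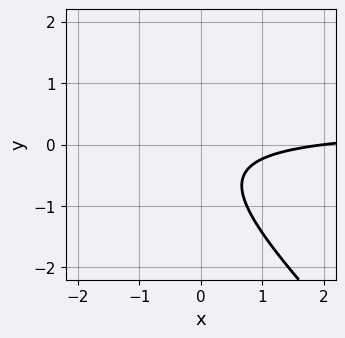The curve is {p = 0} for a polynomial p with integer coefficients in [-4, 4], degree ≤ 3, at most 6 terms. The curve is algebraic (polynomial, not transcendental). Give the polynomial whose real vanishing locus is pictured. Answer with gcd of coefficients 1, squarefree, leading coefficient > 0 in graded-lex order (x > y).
The degree is 2 — a generic line meets the curve in up to 2 points.
Reading off the gridlines: it meets the x-axis at x = 2 (among the integer gridlines); the curve avoids every integer y-axis point in the box.
Putting this together gives p.

3*x*y + 3*y^2 - x + 2*y + 2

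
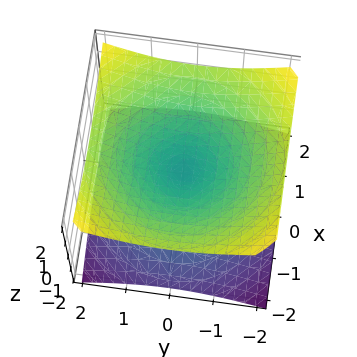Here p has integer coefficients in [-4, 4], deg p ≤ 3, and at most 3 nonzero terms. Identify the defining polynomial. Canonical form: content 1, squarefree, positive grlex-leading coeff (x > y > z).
1. Degree: a double cone through the origin; a quadric, so deg p = 2.
2. Symmetries: mirror symmetry z ↦ −z ⇒ only even powers of z; every cross-section ⟂ z is a circle, so x, y appear only via x² + y².
3. Checking where it meets the axes: it crosses the x-axis at the gridline x = 0; a circular section at z = 1 has radius between 1 and 2; it meets the z-axis at z = 0 (among the integer gridlines).
4. Assembling these constraints gives the stated polynomial.

x^2 + y^2 - 2*z^2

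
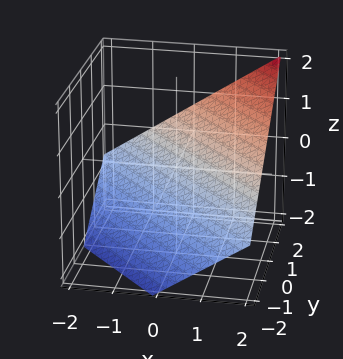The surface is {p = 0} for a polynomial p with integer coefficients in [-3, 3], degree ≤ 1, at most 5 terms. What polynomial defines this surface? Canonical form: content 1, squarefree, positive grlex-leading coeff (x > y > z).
2*x + 2*y - 3*z - 2

Degree: every cross-section is a straight line — this is a plane, so deg p = 1.
Checking where it meets the axes: it crosses the y-axis at the gridline y = 1; it meets the x-axis at x = 1 (among the integer gridlines).
Assembling these constraints gives the stated polynomial.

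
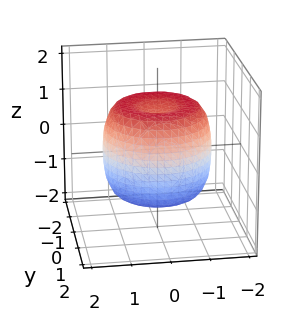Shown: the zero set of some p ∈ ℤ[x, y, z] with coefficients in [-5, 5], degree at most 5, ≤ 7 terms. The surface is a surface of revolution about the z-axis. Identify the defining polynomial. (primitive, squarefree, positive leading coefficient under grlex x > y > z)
2*x^4 + 4*x^2*y^2 + 2*y^4 - 3*x^2 - 3*y^2 + 2*z^2 - 2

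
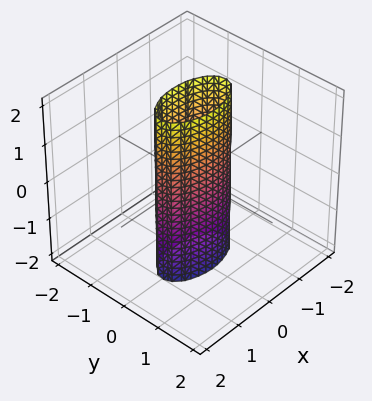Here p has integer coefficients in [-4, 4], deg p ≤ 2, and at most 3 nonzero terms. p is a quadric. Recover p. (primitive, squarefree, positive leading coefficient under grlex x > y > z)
First, deg p = 2. Constant cross-section along one axis; a quadric.
Next, symmetries: the y ↦ −y reflection is a symmetry, so y appears only in even powers; mirror symmetry x ↦ −x ⇒ only even powers of x; it's symmetric under z → −z, forcing even powers of z.
Next, against the integer gridlines: it misses every integer gridline on the z-axis; among the integer gridlines, it crosses the x-axis at x ∈ {-1, 1}.
Finally, matching integer coefficients to the picture gives p.

x^2 + 3*y^2 - 1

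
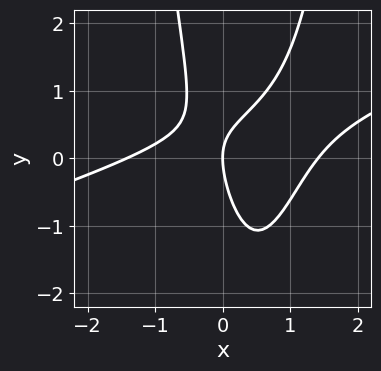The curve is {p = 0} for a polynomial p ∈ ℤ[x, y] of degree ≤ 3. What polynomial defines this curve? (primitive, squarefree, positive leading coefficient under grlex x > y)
x^3 - 3*x^2*y + 2*x*y + y^2 - 2*x

Degree: a generic line meets the curve in up to 3 points, so deg p = 3.
Checking where it meets the axes: it meets the y-axis at y = 0 (among the integer gridlines); it crosses the x-axis at the gridline x = 0.
These observations pin down the coefficients.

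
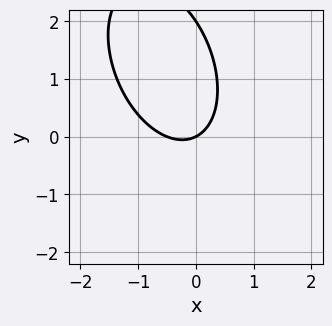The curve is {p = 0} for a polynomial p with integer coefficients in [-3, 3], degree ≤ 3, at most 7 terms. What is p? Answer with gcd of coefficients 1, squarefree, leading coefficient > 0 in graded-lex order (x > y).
2*x^2 + x*y + y^2 + x - 2*y

1. Degree: no degree-1 curve has this shape, so deg p = 2.
2. From the visible intercepts: among the integer gridlines, it crosses the y-axis at y ∈ {0, 2}; one x-axis crossing is at x = 0.
3. Assembling these constraints gives the stated polynomial.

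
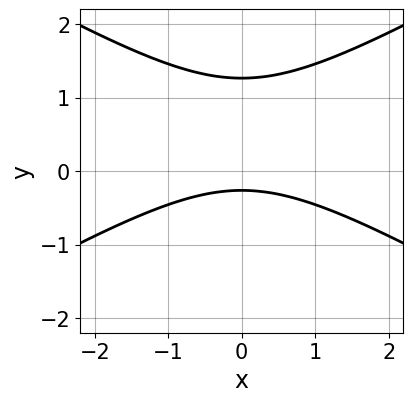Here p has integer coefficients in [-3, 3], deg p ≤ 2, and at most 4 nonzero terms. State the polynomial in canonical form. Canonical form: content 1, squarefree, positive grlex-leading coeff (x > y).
x^2 - 3*y^2 + 3*y + 1

First, the degree is 2 — no degree-1 curve has this shape.
Then, symmetries: mirror symmetry x ↦ −x ⇒ only even powers of x.
Next, against the integer gridlines: it misses every integer gridline on the x-axis.
Finally, putting this together gives p.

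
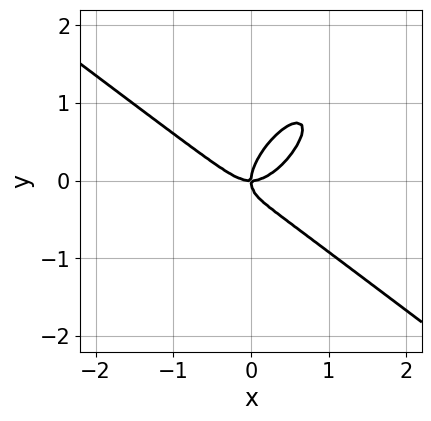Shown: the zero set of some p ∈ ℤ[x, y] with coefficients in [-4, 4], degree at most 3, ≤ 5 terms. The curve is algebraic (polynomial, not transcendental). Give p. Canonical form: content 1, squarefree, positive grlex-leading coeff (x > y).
3*x^3 - 3*x*y^2 + 3*y^3 - 2*x*y

1. Degree: no degree-2 curve has this shape, so deg p = 3.
2. Reading off the gridlines: one x-axis crossing is at x = 0; it meets the y-axis at y = 0 (among the integer gridlines).
3. Fitting integer coefficients to these (and the overall shape) gives p.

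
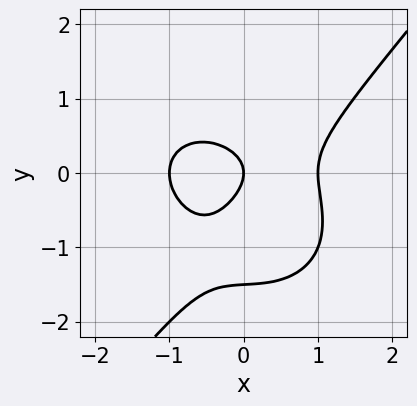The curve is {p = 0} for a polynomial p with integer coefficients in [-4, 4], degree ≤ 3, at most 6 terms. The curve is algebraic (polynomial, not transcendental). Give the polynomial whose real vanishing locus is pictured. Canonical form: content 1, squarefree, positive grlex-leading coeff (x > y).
2*x^3 + x*y^2 - 2*y^3 - 3*y^2 - 2*x

deg p = 3.
Checking where it meets the axes: it meets the y-axis at y = 0 (among the integer gridlines); the x-axis gridline crossings are at x ∈ {-1, 0, 1}.
Together with the visible shape, these determine p as stated.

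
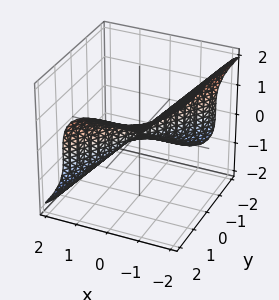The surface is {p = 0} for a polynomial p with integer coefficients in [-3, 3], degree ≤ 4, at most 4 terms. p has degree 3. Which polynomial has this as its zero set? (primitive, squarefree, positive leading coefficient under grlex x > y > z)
(a) The degree is 3 — the shape is more complex than any degree-2 surface.
(b) Reading off the gridlines: one x-axis crossing is at x = 0; it crosses the z-axis at the gridline z = 0; one y-axis crossing is at y = 0.
(c) The integer polynomial consistent with all of this is the stated p.

3*x^3 - y^3 + 3*z^3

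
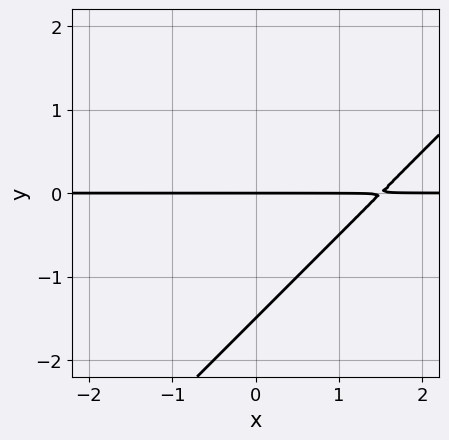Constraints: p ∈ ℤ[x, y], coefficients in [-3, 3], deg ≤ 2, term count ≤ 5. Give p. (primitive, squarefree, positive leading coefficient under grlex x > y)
(a) Degree: no degree-1 curve has this shape, so deg p = 2.
(b) Reading off the gridlines: the visible x-axis segment lies entirely on the curve; it crosses the y-axis at the gridline y = 0.
(c) Assembling these constraints gives the stated polynomial.

2*x*y - 2*y^2 - 3*y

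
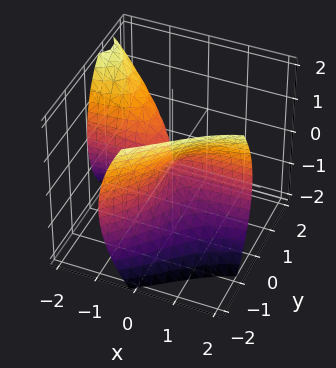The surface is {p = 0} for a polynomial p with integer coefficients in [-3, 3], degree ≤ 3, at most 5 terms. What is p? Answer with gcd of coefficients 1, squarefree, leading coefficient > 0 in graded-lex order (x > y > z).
y^3 + 3*x*y + y^2 + z^2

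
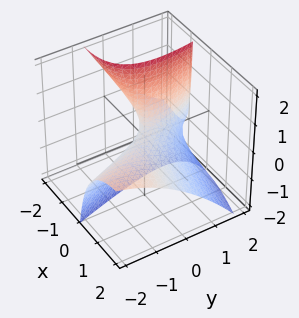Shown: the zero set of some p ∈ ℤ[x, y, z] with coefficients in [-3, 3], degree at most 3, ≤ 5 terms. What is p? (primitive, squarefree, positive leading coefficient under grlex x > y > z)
x^2 + 3*x*y + 3*x*z + y^2 + 2*z

deg p = 2. A generic line meets the surface in up to 2 points.
Reading off the gridlines: it meets the x-axis at x = 0 (among the integer gridlines); it meets the z-axis at z = 0 (among the integer gridlines).
Fitting integer coefficients to these (and the overall shape) gives p.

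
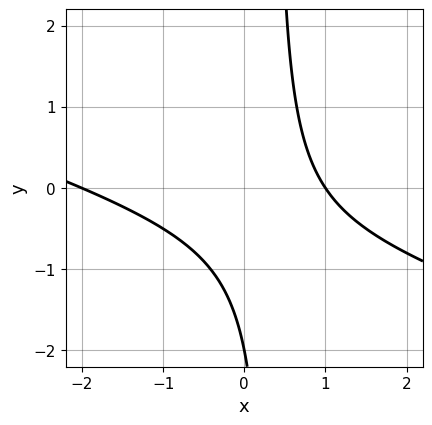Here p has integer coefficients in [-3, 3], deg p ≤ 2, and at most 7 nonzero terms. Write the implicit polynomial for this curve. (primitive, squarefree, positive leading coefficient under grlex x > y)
x^2 + 3*x*y + x - y - 2

(a) deg p = 2.
(b) Against the integer gridlines: among the integer gridlines, it crosses the x-axis at x ∈ {-2, 1}; it crosses the y-axis at the gridline y = -2.
(c) Putting this together gives p.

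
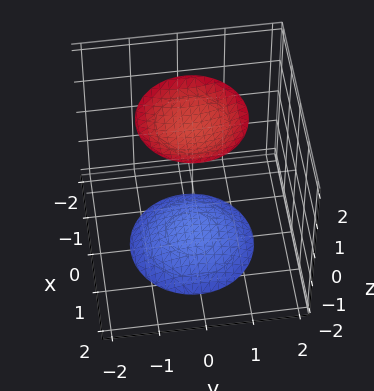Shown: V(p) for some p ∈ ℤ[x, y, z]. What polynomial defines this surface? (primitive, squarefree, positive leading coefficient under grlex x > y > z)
(a) There are 2 components. Treating them together as one polynomial.
(b) deg p = 2. No degree-1 surface has this shape.
(c) Symmetry: the z-axis is an axis of rotation, so x and y enter only as x² + y².
(d) From the visible intercepts: a circular section at z = 2 has radius exactly 1; it misses every integer gridline on the x-axis; the surface avoids every integer y-axis point in the box.
(e) Fitting integer coefficients to these (and the overall shape) gives p.

x^2 + y^2 - z^2 + 3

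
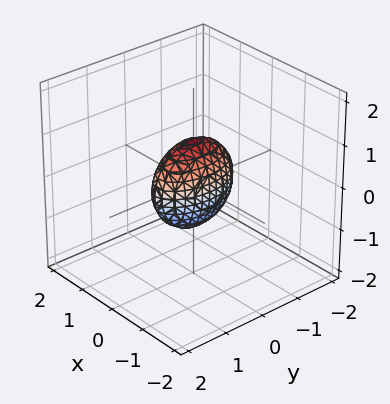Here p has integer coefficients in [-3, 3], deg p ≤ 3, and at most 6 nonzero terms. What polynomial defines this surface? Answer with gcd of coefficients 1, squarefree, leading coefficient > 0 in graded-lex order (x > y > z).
1. The degree is 2 — bounded and convex; a quadric.
2. Symmetries: it's symmetric under x → −x, forcing even powers of x; the z ↦ −z reflection is a symmetry, so z appears only in even powers; it's symmetric under y → −y, forcing even powers of y.
3. Checking where it meets the axes: the y-axis gridline crossings are at y ∈ {-1, 1}; the z-axis gridline crossings are at z ∈ {-1, 1}.
4. These observations pin down the coefficients.

3*x^2 + y^2 + z^2 - 1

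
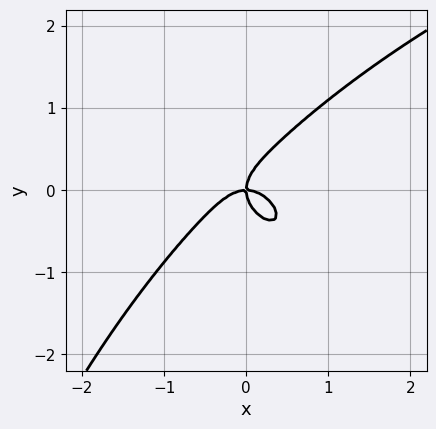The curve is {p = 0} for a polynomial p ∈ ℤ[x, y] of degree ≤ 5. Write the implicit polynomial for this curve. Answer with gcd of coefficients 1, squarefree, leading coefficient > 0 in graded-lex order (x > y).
x^2*y^2 - 3*x^3 + 3*y^3 - 2*x*y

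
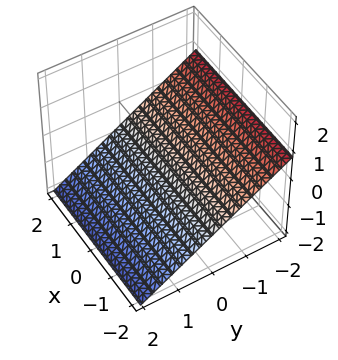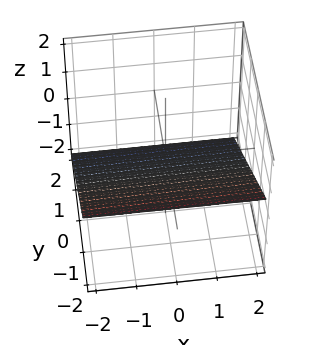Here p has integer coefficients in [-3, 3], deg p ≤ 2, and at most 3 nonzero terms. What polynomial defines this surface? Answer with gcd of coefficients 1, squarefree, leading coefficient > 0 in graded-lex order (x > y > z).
2*y + 3*z + 2

(a) The degree is 1 — every cross-section is a straight line — this is a plane.
(b) From the visible intercepts: it meets the y-axis at y = -1 (among the integer gridlines); no x-intercept at any integer in the box.
(c) Fitting integer coefficients to these (and the overall shape) gives p.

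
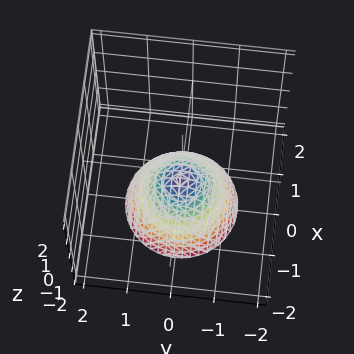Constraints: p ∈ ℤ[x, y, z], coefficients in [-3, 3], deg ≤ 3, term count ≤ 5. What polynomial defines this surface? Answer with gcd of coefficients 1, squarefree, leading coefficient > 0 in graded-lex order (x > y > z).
2*x^2 + 2*y^2 + 2*z + 1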